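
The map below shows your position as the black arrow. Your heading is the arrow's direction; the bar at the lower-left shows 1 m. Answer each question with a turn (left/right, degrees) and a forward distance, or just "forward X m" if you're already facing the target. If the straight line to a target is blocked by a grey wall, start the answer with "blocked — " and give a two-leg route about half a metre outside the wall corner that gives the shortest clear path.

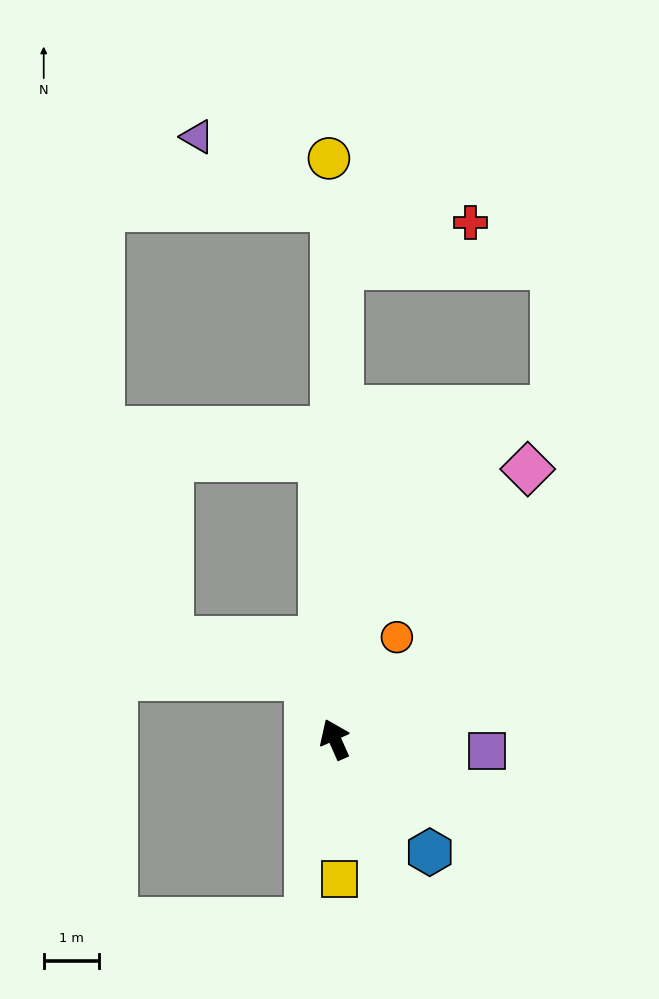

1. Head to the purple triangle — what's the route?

blocked — turn right 24°, forward 9.5 m, then turn left 63°, forward 2.8 m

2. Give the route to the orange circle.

turn right 55°, forward 2.1 m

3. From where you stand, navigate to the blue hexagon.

turn right 164°, forward 2.6 m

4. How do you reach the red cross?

blocked — turn right 25°, forward 8.5 m, then turn right 70°, forward 2.5 m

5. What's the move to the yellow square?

turn left 158°, forward 2.5 m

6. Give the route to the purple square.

turn right 118°, forward 2.7 m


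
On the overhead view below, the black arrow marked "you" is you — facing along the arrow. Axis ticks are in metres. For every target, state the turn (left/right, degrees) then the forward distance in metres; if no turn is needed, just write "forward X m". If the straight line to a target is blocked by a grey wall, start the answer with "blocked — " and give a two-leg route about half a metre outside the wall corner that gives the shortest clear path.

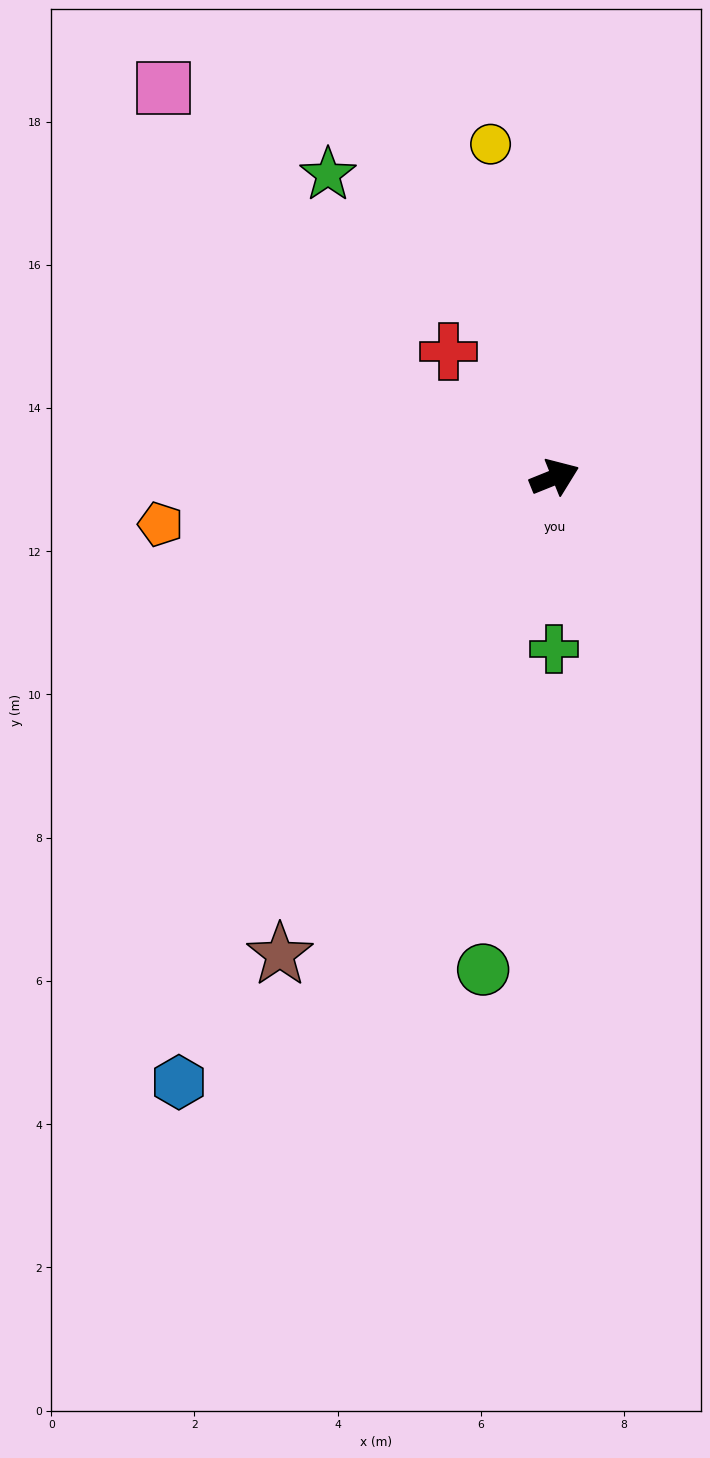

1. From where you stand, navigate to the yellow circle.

turn left 79°, forward 4.7 m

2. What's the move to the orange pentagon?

turn left 165°, forward 5.5 m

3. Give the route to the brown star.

turn right 142°, forward 7.7 m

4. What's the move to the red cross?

turn left 108°, forward 2.3 m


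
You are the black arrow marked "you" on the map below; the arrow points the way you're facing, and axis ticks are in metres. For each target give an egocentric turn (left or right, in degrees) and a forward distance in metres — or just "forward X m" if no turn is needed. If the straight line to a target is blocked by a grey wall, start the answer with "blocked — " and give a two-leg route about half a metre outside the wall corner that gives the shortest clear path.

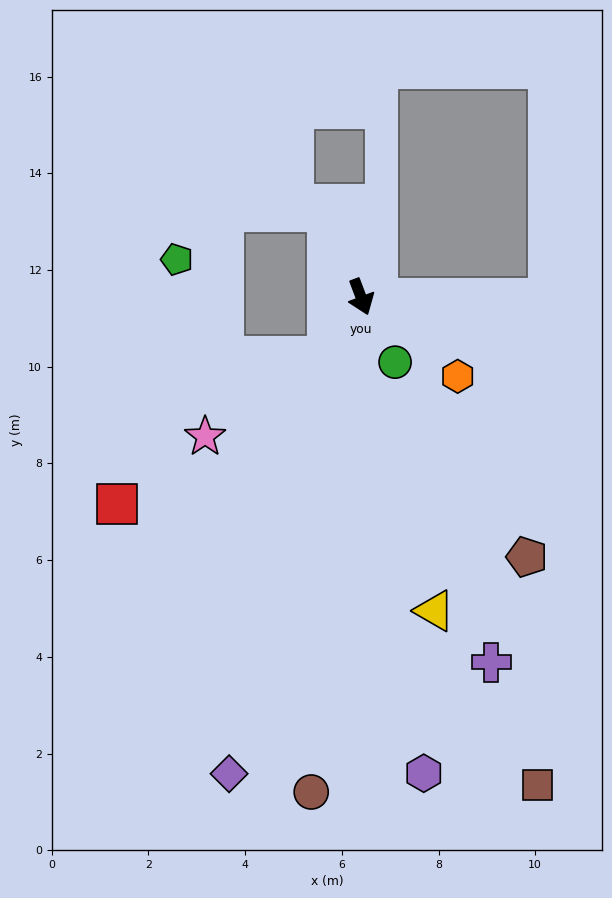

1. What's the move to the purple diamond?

turn right 36°, forward 10.2 m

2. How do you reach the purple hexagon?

turn right 13°, forward 9.9 m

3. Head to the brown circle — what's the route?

turn right 26°, forward 10.3 m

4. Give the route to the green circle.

turn left 7°, forward 1.5 m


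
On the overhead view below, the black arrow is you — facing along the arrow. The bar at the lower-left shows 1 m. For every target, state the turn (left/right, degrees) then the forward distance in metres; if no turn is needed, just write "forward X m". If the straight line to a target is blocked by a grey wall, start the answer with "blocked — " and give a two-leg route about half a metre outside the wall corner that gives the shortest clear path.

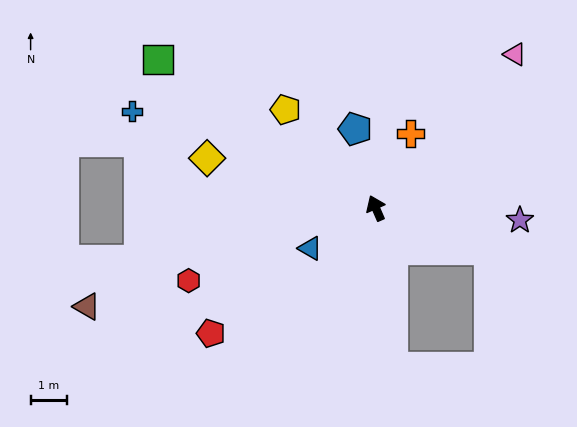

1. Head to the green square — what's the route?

turn left 32°, forward 7.3 m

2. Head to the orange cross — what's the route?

turn right 48°, forward 2.3 m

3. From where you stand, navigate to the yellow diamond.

turn left 50°, forward 4.8 m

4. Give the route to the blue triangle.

turn left 98°, forward 2.1 m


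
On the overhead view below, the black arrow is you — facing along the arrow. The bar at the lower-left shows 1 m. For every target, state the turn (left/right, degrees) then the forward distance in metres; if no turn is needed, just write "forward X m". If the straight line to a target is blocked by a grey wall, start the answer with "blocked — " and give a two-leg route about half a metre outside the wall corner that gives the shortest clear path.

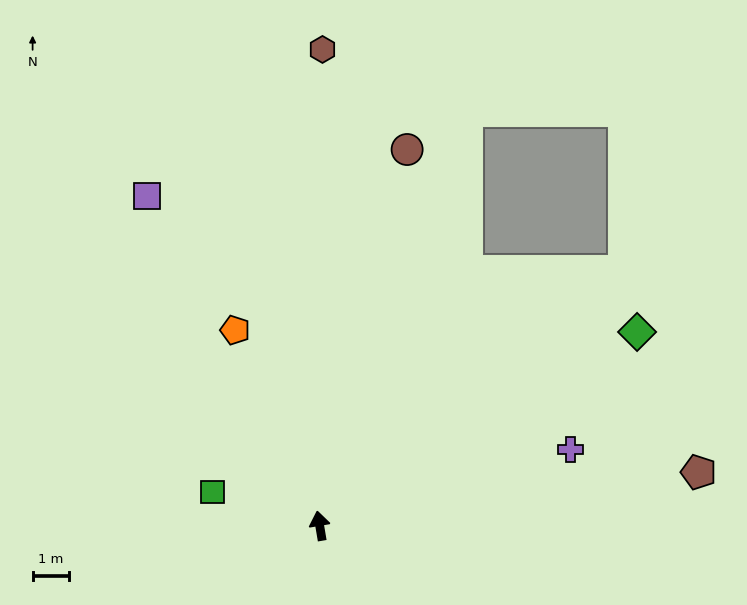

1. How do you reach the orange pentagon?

turn left 14°, forward 5.8 m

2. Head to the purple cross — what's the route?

turn right 83°, forward 7.1 m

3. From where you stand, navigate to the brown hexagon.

turn right 10°, forward 12.9 m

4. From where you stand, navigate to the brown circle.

turn right 23°, forward 10.5 m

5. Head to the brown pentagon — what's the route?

turn right 92°, forward 10.4 m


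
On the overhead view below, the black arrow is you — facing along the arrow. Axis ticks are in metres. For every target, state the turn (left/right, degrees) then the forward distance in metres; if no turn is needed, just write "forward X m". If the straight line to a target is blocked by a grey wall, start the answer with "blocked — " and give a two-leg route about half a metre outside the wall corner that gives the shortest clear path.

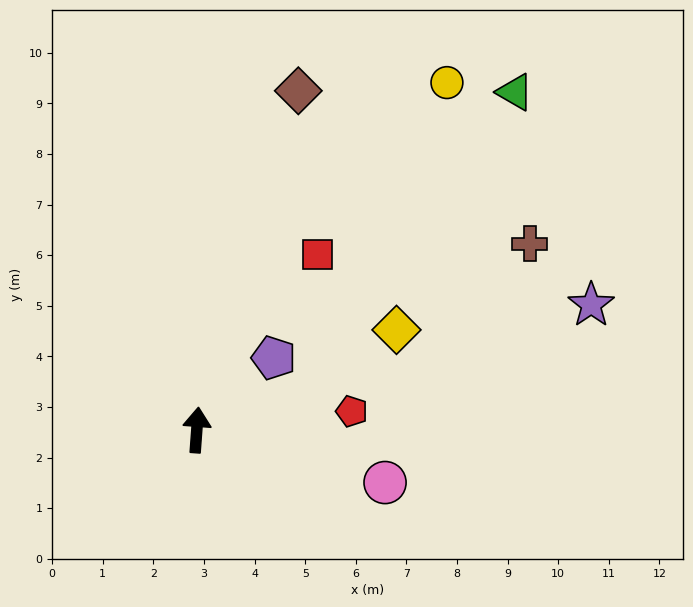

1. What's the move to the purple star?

turn right 68°, forward 8.2 m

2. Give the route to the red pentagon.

turn right 79°, forward 3.1 m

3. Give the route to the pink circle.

turn right 101°, forward 3.9 m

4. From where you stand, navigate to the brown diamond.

turn right 12°, forward 7.0 m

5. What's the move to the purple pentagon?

turn right 43°, forward 2.1 m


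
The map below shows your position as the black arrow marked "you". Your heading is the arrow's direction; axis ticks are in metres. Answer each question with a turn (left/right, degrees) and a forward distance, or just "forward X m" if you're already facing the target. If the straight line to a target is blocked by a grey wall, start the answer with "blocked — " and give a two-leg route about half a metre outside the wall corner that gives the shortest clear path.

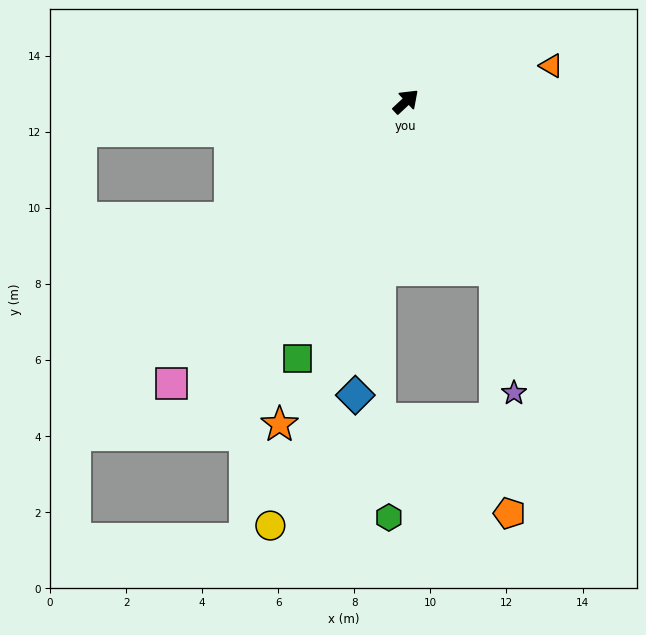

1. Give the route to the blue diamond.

turn right 143°, forward 7.8 m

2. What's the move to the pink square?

turn right 173°, forward 9.6 m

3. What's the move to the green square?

turn right 156°, forward 7.3 m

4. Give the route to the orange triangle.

turn right 29°, forward 3.9 m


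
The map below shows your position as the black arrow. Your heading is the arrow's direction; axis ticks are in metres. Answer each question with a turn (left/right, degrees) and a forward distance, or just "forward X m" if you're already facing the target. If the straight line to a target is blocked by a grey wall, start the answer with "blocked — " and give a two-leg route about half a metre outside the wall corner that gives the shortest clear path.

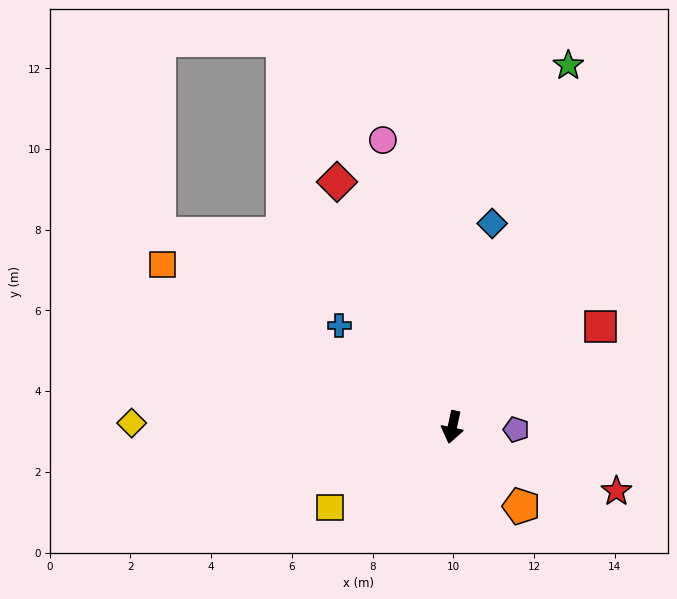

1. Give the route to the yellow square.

turn right 45°, forward 3.6 m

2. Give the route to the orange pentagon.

turn left 53°, forward 2.6 m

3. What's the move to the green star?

turn left 174°, forward 9.4 m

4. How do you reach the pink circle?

turn right 154°, forward 7.3 m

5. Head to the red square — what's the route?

turn left 136°, forward 4.4 m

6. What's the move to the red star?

turn left 81°, forward 4.4 m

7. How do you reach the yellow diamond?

turn right 79°, forward 7.9 m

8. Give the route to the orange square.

turn right 107°, forward 8.2 m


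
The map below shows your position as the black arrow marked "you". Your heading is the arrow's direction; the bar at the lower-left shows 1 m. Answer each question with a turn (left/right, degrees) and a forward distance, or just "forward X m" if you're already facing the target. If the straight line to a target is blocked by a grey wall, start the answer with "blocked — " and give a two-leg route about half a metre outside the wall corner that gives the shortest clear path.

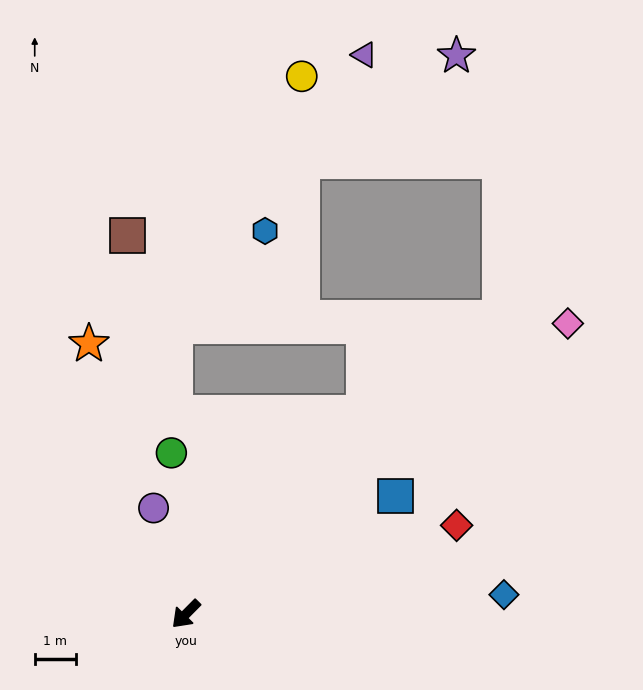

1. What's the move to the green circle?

turn right 130°, forward 3.9 m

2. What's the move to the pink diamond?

turn left 172°, forward 11.6 m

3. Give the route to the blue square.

turn left 164°, forward 5.8 m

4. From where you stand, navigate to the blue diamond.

turn left 138°, forward 7.7 m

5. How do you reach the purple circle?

turn right 118°, forward 2.7 m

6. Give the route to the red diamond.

turn left 153°, forward 6.9 m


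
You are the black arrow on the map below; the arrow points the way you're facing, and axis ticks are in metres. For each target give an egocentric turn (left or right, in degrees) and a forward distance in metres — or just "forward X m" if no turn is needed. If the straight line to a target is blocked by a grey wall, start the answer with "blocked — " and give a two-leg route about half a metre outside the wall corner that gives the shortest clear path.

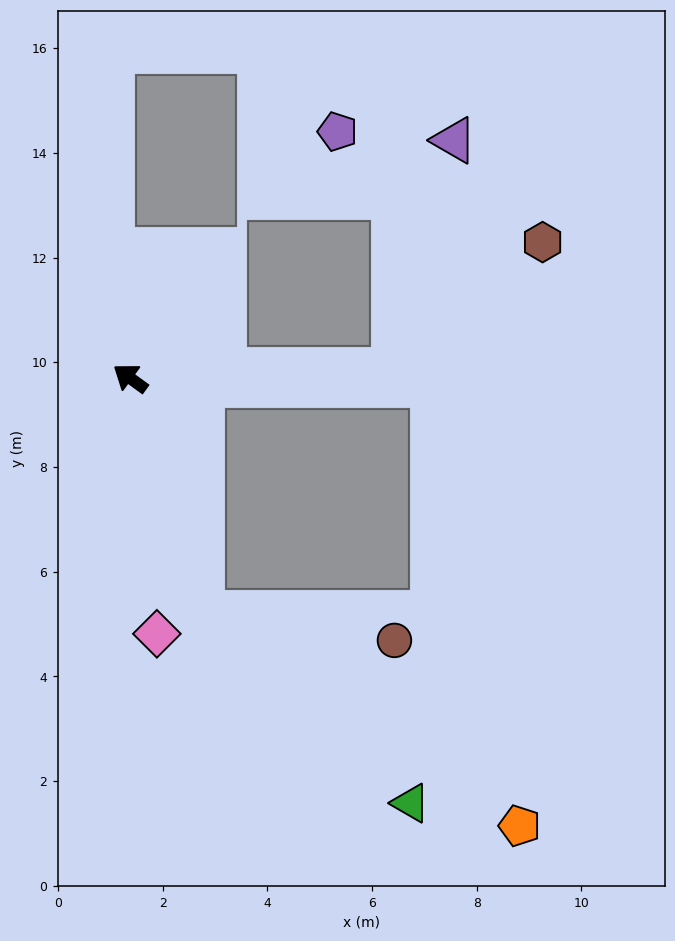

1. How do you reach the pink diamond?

turn left 132°, forward 4.9 m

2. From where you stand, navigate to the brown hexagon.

blocked — turn right 142°, forward 5.0 m, then turn left 39°, forward 3.7 m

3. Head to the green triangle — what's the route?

blocked — turn left 143°, forward 4.7 m, then turn left 30°, forward 5.4 m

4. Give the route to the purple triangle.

blocked — turn right 142°, forward 5.0 m, then turn left 73°, forward 4.5 m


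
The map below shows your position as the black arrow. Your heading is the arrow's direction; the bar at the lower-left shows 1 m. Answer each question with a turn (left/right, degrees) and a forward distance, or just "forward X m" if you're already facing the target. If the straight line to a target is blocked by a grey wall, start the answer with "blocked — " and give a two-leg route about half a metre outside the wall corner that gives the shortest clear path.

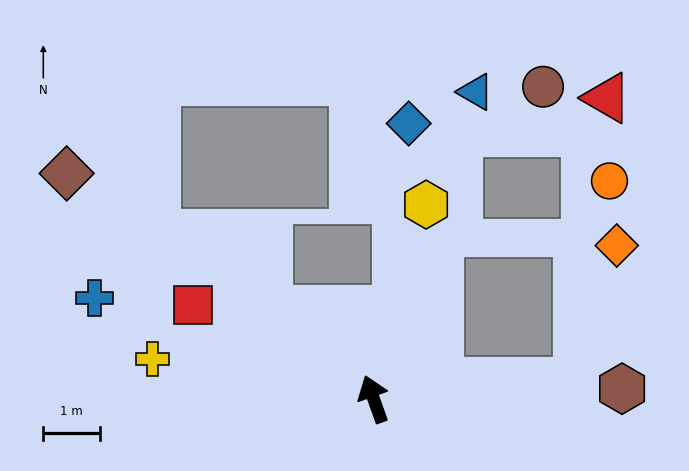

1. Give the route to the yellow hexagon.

turn right 35°, forward 3.6 m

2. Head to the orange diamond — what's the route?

blocked — turn right 105°, forward 3.6 m, then turn left 69°, forward 2.5 m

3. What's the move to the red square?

turn left 43°, forward 3.6 m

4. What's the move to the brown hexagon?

turn right 107°, forward 4.4 m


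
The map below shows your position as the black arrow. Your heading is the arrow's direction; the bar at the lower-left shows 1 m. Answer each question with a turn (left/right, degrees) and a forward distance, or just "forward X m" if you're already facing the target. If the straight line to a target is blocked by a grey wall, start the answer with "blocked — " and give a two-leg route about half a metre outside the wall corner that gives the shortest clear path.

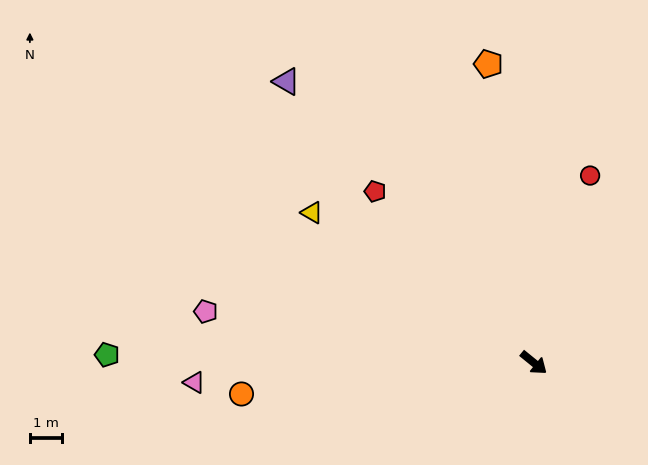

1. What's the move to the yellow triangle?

turn right 175°, forward 8.4 m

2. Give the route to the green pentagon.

turn right 142°, forward 13.4 m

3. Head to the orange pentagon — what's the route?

turn left 138°, forward 9.5 m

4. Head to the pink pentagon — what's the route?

turn right 150°, forward 10.4 m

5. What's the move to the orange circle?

turn right 135°, forward 9.2 m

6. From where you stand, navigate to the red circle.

turn left 112°, forward 6.1 m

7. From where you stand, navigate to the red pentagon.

turn left 172°, forward 7.3 m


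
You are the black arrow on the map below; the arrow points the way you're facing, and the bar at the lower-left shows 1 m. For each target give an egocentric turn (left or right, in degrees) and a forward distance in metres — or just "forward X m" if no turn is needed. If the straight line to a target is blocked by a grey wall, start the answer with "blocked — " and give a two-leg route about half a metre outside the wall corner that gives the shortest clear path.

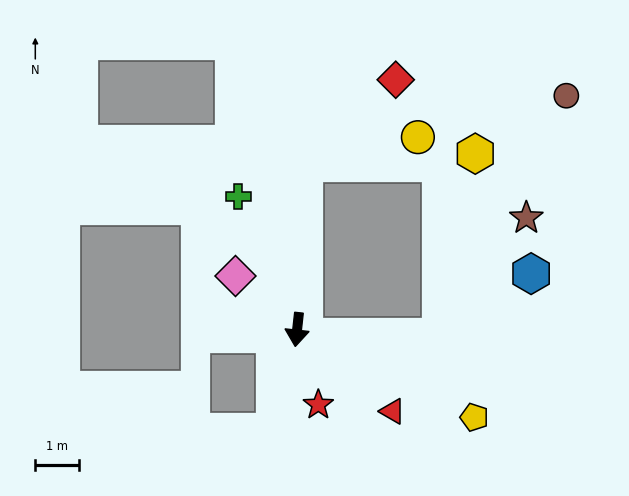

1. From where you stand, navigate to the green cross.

turn right 150°, forward 3.4 m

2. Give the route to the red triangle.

turn left 56°, forward 2.9 m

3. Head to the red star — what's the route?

turn left 22°, forward 1.8 m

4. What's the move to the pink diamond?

turn right 125°, forward 1.9 m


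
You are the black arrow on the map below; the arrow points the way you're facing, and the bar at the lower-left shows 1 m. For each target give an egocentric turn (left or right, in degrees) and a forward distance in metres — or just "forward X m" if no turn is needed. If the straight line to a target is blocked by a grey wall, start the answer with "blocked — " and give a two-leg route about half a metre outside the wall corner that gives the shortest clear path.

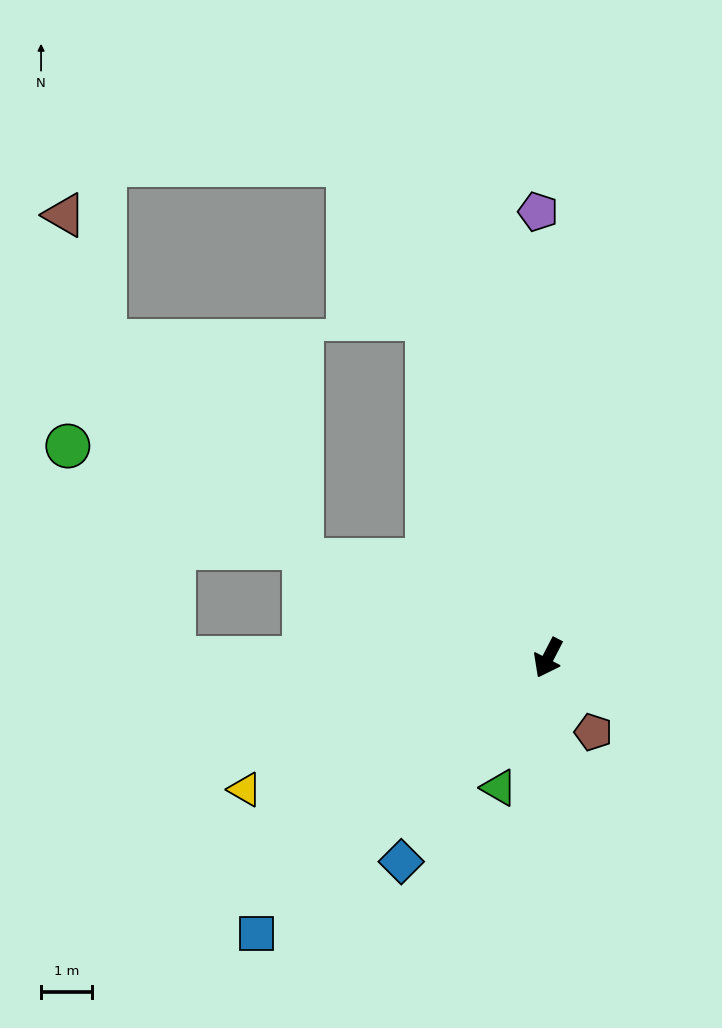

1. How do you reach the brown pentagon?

turn left 59°, forward 1.7 m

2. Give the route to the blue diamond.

turn right 8°, forward 4.9 m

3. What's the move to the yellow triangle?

turn right 39°, forward 6.5 m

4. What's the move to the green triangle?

turn left 7°, forward 2.7 m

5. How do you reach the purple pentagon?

turn right 151°, forward 8.8 m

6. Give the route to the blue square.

turn right 19°, forward 7.9 m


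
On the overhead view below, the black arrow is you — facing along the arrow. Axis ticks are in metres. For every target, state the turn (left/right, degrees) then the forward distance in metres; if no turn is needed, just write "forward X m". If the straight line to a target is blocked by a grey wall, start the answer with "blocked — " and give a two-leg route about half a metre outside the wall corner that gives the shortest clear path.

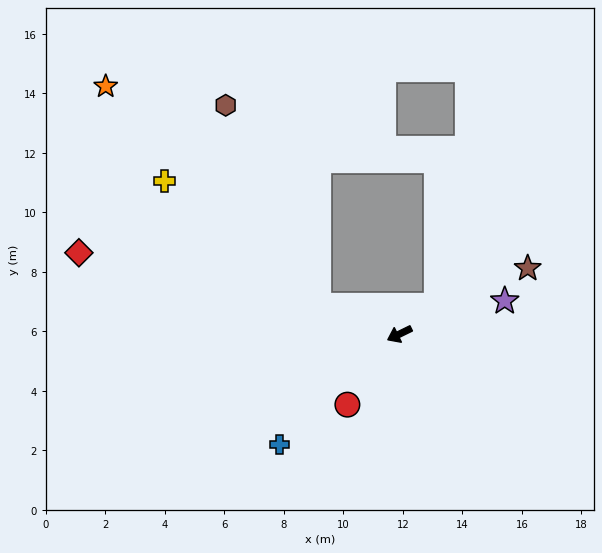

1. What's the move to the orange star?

blocked — turn right 45°, forward 2.9 m, then turn right 27°, forward 10.3 m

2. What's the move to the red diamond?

turn right 40°, forward 11.1 m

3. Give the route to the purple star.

turn left 171°, forward 3.7 m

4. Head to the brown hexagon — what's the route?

blocked — turn right 45°, forward 2.9 m, then turn right 46°, forward 7.4 m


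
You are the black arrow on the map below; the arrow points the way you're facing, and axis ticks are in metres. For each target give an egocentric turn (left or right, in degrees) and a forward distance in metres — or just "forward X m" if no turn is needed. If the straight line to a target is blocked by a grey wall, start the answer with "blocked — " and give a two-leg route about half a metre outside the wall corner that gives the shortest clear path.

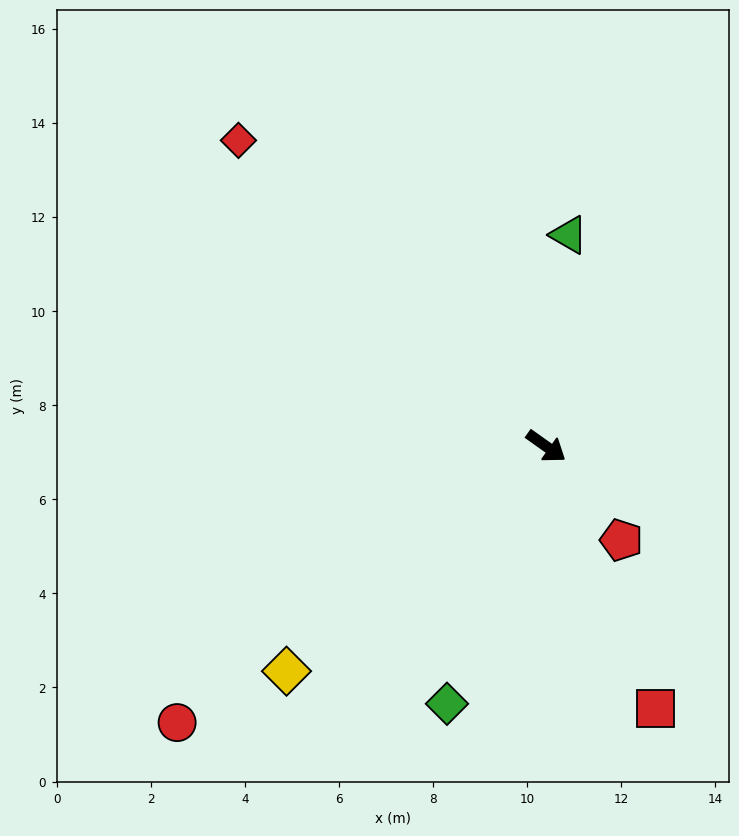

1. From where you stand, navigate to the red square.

turn right 32°, forward 6.0 m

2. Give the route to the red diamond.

turn left 171°, forward 9.2 m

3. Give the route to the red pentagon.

turn right 16°, forward 2.6 m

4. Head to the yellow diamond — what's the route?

turn right 104°, forward 7.3 m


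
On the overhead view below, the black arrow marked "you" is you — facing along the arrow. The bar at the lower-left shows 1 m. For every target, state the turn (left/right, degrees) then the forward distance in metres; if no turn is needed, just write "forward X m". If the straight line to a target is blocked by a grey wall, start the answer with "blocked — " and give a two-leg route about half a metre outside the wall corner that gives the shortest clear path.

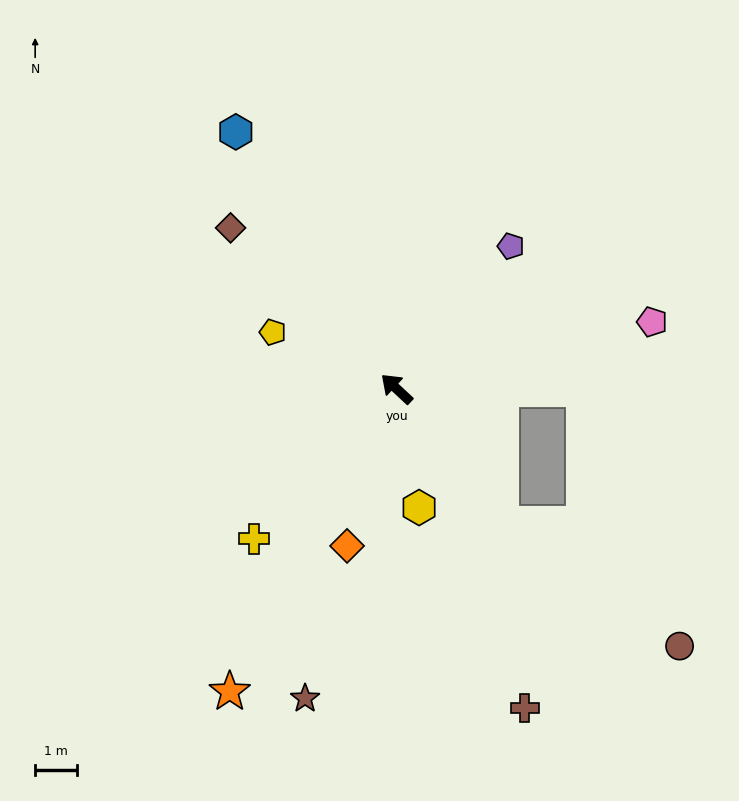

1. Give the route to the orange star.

turn left 104°, forward 8.2 m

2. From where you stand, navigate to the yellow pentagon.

turn left 18°, forward 3.2 m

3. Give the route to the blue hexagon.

turn right 15°, forward 7.2 m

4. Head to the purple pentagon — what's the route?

turn right 86°, forward 4.3 m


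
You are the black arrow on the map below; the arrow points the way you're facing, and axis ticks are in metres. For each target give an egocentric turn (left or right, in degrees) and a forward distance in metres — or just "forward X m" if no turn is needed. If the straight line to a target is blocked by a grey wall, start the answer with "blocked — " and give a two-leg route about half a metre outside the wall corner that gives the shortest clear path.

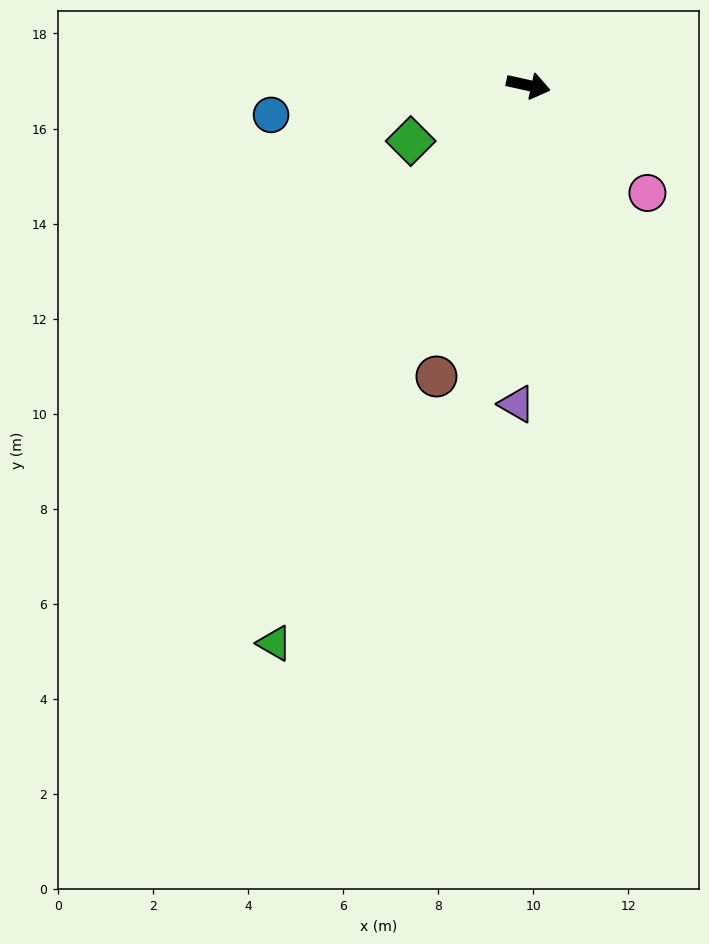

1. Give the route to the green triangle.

turn right 102°, forward 12.9 m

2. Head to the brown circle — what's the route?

turn right 95°, forward 6.4 m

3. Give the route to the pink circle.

turn right 30°, forward 3.4 m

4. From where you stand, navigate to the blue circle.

turn right 161°, forward 5.5 m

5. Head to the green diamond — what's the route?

turn right 142°, forward 2.7 m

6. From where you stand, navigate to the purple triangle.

turn right 80°, forward 6.7 m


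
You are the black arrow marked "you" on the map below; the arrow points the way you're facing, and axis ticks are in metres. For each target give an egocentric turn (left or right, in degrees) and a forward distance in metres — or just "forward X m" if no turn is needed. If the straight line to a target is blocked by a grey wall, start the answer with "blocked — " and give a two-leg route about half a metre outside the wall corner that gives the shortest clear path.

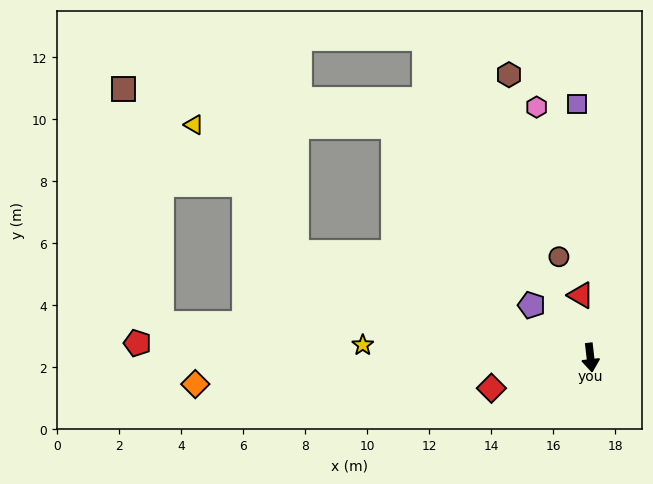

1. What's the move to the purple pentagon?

turn right 138°, forward 2.5 m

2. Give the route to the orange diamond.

turn right 93°, forward 12.8 m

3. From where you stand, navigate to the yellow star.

turn right 100°, forward 7.4 m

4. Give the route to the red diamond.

turn right 79°, forward 3.3 m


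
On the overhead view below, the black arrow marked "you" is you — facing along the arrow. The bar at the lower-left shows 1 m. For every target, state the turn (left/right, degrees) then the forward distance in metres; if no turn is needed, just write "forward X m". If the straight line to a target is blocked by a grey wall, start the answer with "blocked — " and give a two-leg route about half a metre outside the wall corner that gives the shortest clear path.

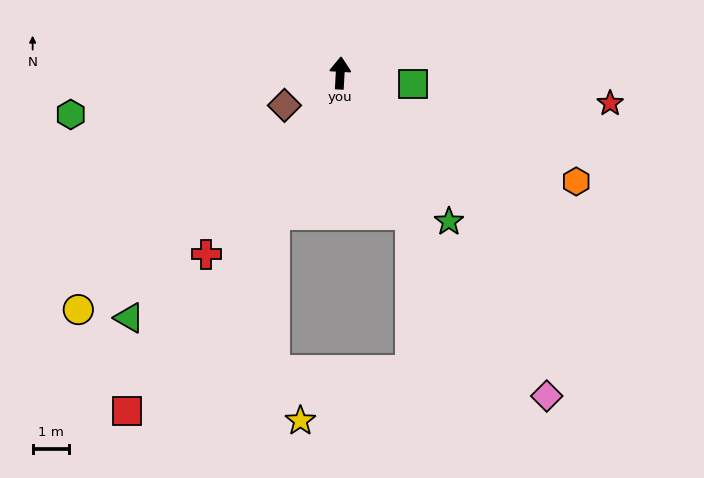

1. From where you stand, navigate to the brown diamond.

turn left 123°, forward 1.8 m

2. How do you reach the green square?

turn right 96°, forward 2.0 m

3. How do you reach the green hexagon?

turn left 102°, forward 7.4 m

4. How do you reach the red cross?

turn left 147°, forward 6.2 m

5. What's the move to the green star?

turn right 141°, forward 5.0 m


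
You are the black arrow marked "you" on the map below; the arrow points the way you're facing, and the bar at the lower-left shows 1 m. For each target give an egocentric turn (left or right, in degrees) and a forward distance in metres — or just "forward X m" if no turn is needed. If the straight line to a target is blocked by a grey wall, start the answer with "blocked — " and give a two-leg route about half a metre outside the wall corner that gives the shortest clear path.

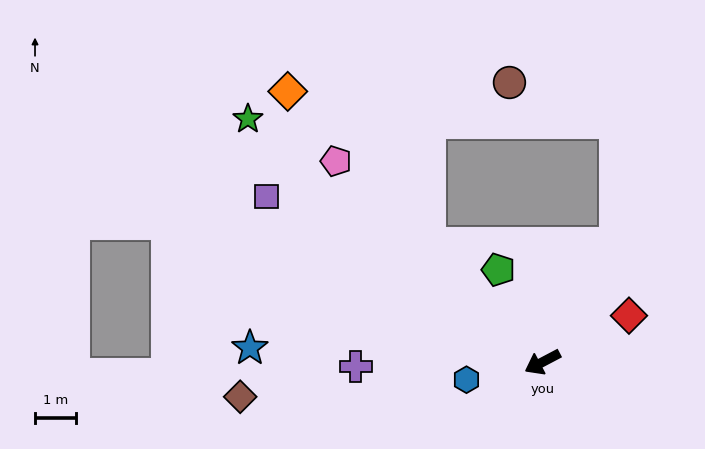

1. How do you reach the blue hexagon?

turn right 15°, forward 1.9 m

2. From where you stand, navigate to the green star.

turn right 67°, forward 9.3 m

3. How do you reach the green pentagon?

turn right 92°, forward 2.5 m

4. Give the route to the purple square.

turn right 59°, forward 7.8 m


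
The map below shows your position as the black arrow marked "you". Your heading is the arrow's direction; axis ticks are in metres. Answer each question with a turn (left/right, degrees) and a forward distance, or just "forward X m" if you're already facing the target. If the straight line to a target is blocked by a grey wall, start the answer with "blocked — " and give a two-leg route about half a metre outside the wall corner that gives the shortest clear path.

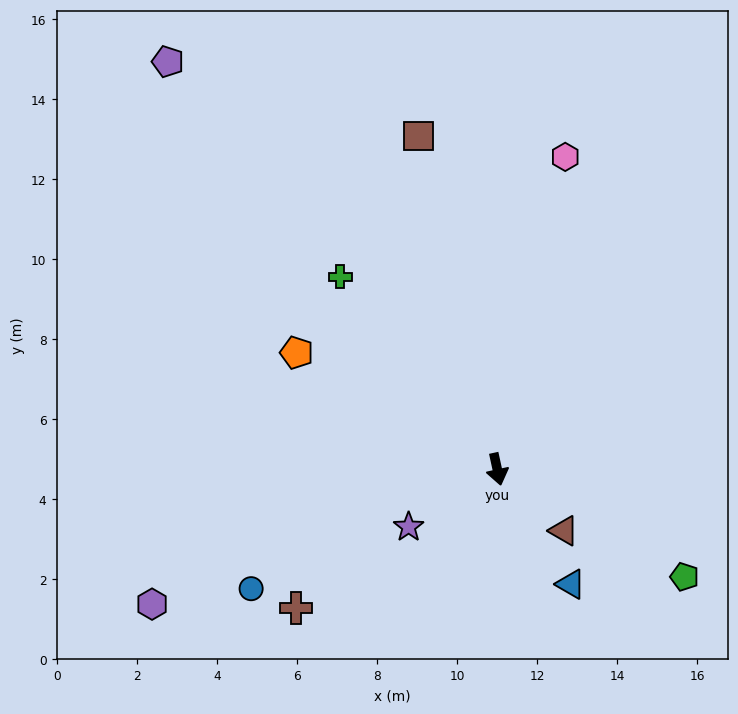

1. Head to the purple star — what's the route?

turn right 69°, forward 2.6 m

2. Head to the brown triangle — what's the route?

turn left 35°, forward 2.3 m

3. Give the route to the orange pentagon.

turn right 132°, forward 5.8 m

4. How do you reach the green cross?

turn right 153°, forward 6.2 m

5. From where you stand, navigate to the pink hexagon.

turn left 155°, forward 8.0 m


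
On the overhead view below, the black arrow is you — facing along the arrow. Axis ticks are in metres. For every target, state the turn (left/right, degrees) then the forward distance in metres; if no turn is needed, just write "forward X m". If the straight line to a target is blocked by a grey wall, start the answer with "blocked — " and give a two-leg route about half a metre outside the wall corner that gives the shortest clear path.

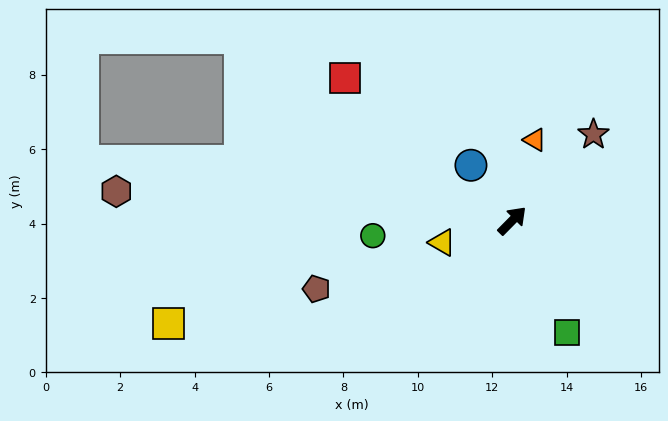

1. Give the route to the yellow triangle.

turn left 152°, forward 2.0 m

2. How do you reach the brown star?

forward 3.2 m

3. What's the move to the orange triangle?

turn left 29°, forward 2.3 m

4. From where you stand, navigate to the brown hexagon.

turn left 130°, forward 10.7 m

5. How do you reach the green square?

turn right 109°, forward 3.3 m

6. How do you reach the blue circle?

turn left 81°, forward 1.9 m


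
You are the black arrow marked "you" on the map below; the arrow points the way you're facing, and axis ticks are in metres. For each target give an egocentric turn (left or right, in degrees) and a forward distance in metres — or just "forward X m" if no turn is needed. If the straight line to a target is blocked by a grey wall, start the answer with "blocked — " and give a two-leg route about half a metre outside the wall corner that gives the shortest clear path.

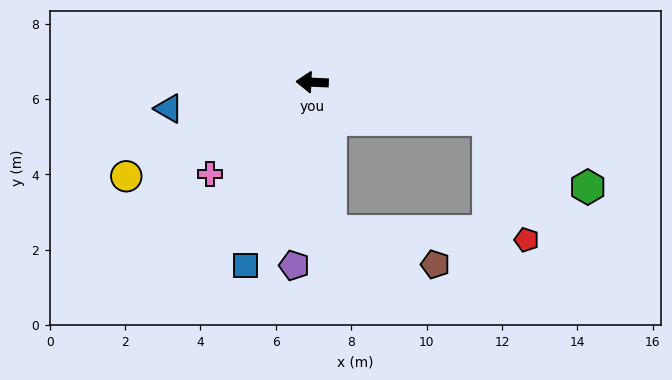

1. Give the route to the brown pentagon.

blocked — turn left 100°, forward 4.0 m, then turn left 65°, forward 2.9 m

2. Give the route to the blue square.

turn left 73°, forward 5.2 m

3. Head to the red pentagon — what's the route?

blocked — turn left 170°, forward 4.8 m, then turn right 60°, forward 3.3 m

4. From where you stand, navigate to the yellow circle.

turn left 29°, forward 5.5 m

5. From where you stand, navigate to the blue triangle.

turn left 13°, forward 3.9 m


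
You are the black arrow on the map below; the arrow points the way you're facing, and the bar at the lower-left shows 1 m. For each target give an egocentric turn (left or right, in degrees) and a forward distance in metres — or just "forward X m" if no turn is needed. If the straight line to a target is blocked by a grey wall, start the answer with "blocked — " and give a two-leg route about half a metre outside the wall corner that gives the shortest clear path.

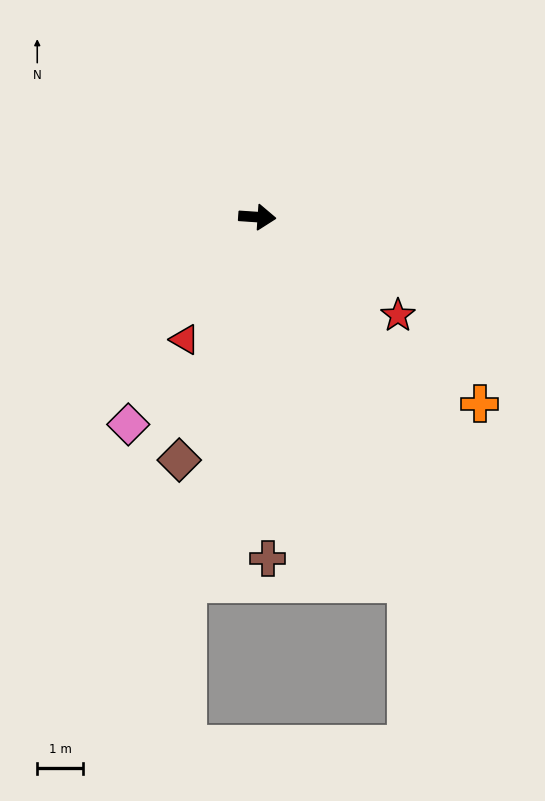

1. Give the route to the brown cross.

turn right 84°, forward 7.4 m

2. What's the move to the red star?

turn right 31°, forward 3.7 m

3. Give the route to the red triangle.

turn right 117°, forward 3.1 m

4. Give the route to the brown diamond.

turn right 104°, forward 5.5 m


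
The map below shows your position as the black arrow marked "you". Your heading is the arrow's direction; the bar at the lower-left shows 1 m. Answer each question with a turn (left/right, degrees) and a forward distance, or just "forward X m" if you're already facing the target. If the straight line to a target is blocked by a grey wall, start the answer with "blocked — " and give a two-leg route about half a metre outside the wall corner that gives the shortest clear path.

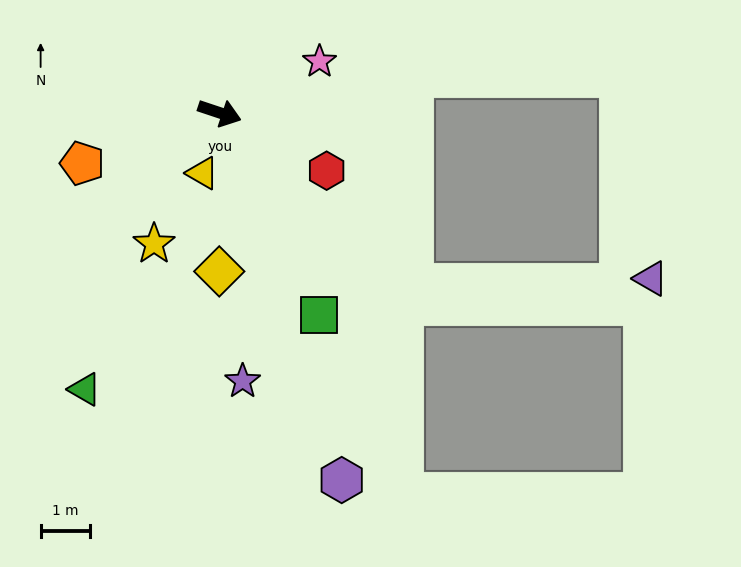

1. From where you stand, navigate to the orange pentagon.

turn right 141°, forward 3.0 m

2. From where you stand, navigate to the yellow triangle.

turn right 87°, forward 1.3 m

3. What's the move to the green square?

turn right 45°, forward 4.6 m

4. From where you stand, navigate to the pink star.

turn left 46°, forward 2.3 m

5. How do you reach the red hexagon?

turn right 10°, forward 2.5 m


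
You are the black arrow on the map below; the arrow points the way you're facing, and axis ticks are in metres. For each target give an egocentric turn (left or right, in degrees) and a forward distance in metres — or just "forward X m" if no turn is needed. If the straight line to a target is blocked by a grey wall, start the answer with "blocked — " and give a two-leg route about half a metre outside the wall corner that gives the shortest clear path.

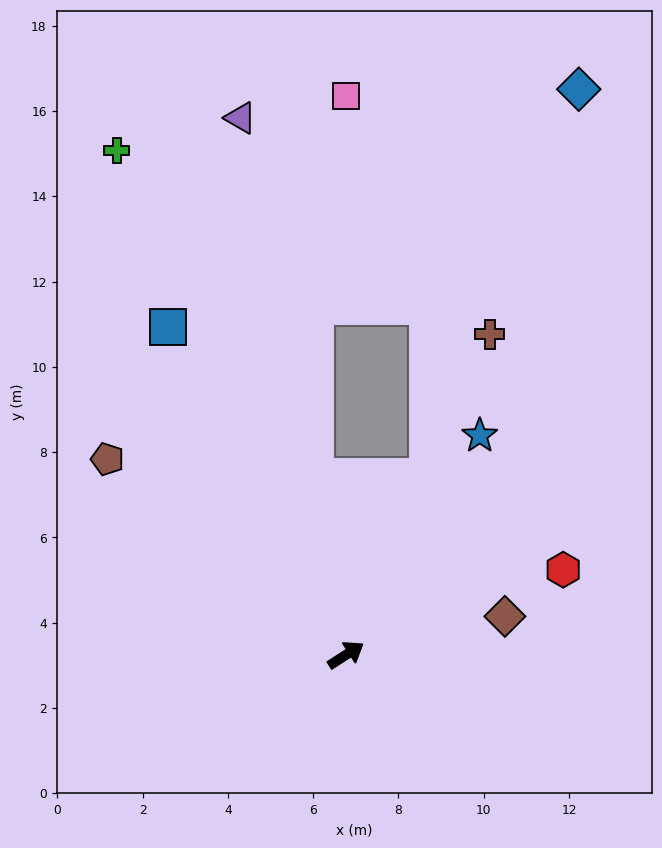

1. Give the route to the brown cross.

turn left 33°, forward 8.2 m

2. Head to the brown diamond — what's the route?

turn right 19°, forward 3.8 m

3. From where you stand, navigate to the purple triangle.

turn left 68°, forward 12.8 m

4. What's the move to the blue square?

turn left 86°, forward 8.8 m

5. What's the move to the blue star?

turn left 26°, forward 6.0 m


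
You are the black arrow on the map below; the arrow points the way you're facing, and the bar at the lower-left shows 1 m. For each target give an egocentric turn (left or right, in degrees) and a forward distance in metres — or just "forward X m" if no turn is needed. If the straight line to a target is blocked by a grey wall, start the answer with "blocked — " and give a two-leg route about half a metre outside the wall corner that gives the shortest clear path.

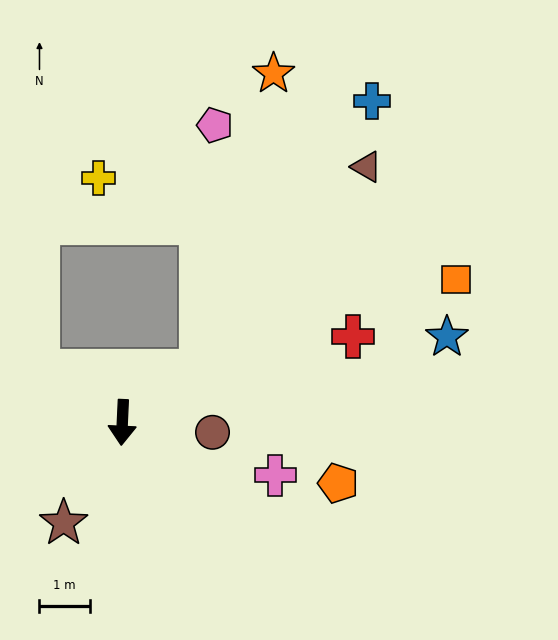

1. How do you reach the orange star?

blocked — turn left 126°, forward 1.9 m, then turn left 43°, forward 6.1 m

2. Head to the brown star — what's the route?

turn right 28°, forward 2.3 m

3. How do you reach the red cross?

turn left 113°, forward 4.9 m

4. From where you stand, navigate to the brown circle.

turn left 86°, forward 1.8 m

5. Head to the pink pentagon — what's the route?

blocked — turn left 126°, forward 1.9 m, then turn left 53°, forward 4.9 m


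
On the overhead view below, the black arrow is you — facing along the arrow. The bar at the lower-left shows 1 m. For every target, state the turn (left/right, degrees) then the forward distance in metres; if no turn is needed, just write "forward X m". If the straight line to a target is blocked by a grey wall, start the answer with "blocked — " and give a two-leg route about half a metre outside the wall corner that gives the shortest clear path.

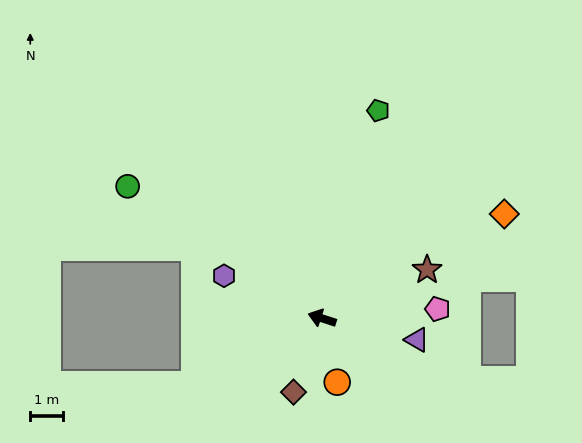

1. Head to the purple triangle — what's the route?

turn right 175°, forward 2.9 m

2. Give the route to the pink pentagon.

turn right 157°, forward 3.5 m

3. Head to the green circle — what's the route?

turn right 16°, forward 7.1 m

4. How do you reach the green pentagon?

turn right 87°, forward 6.5 m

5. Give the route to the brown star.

turn right 137°, forward 3.5 m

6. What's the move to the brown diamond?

turn left 87°, forward 2.4 m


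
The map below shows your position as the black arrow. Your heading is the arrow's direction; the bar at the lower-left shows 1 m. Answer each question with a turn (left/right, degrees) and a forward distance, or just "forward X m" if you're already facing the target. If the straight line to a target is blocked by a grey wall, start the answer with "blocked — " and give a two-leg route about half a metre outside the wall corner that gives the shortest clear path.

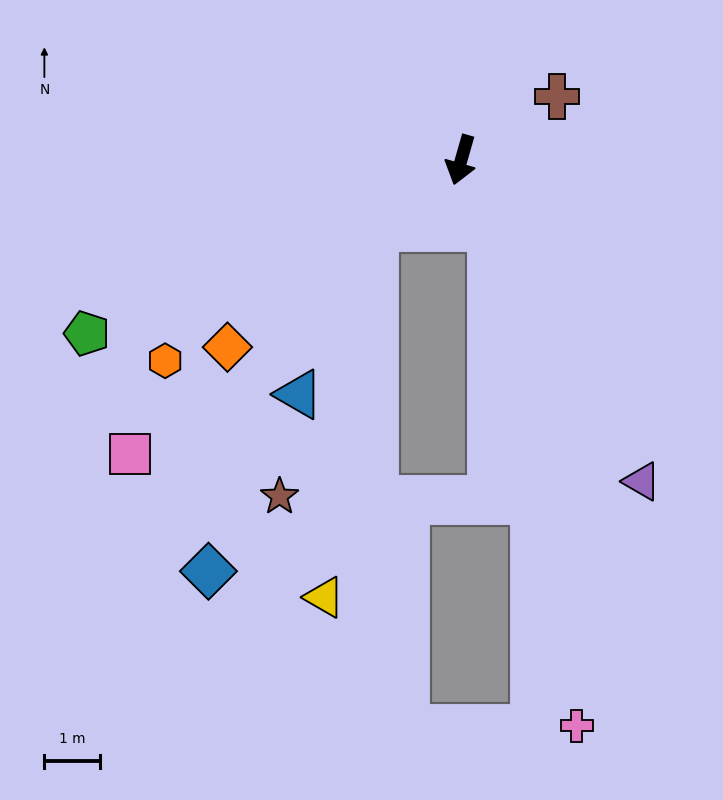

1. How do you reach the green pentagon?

turn right 49°, forward 7.4 m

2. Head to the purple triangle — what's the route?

turn left 45°, forward 6.6 m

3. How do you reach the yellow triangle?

blocked — turn right 36°, forward 2.0 m, then turn left 44°, forward 6.7 m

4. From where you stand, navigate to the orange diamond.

turn right 35°, forward 5.4 m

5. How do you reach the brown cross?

turn left 139°, forward 2.1 m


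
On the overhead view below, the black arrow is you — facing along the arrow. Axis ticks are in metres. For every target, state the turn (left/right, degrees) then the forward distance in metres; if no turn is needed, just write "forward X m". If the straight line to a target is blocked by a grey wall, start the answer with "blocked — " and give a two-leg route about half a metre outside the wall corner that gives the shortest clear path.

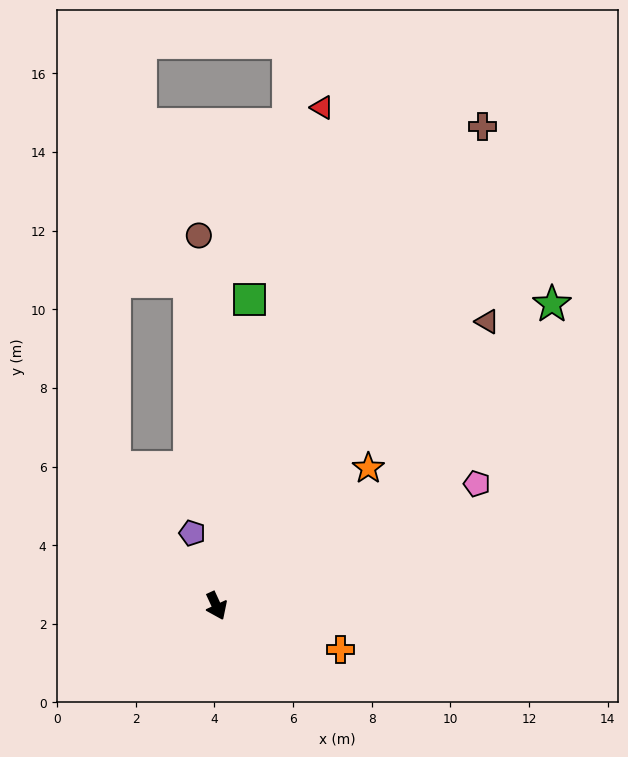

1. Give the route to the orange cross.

turn left 46°, forward 3.3 m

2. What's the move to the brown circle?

turn left 158°, forward 9.4 m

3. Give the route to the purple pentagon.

turn left 174°, forward 2.0 m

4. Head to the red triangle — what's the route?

turn left 143°, forward 13.0 m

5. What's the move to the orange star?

turn left 107°, forward 5.2 m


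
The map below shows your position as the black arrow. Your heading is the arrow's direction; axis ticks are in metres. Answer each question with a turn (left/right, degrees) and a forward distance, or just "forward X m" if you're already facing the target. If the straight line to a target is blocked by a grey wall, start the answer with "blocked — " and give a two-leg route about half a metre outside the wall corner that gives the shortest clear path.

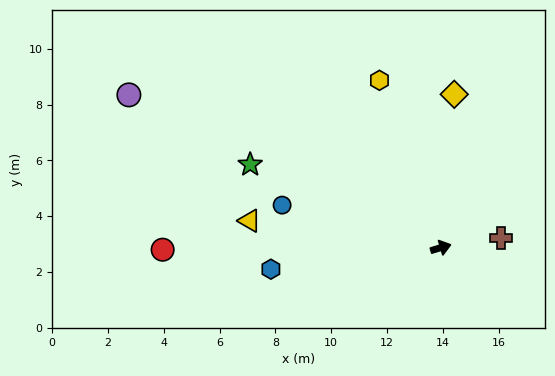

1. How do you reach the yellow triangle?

turn left 155°, forward 6.9 m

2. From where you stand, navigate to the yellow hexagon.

turn left 94°, forward 6.4 m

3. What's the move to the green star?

turn left 140°, forward 7.4 m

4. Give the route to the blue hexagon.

turn left 171°, forward 6.1 m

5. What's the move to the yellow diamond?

turn left 68°, forward 5.5 m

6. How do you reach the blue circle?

turn left 148°, forward 5.9 m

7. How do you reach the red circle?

turn left 164°, forward 10.0 m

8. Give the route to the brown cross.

turn right 7°, forward 2.2 m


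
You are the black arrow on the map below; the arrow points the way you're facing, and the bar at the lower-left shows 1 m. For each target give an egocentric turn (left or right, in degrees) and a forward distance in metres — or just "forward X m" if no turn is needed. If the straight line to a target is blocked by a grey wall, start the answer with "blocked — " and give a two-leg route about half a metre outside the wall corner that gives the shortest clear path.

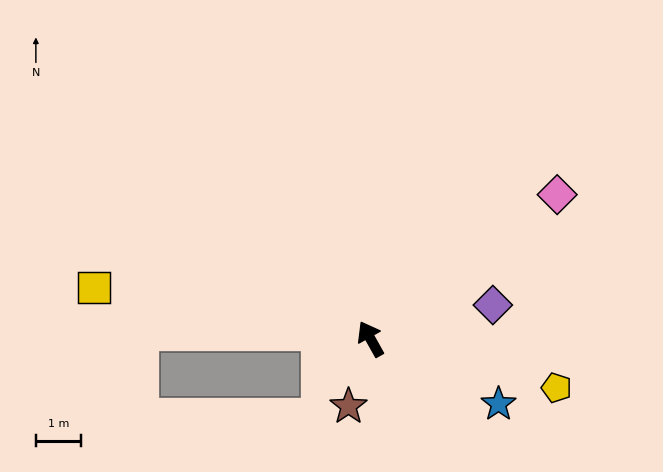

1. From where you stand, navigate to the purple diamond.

turn right 104°, forward 2.8 m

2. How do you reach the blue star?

turn right 146°, forward 3.2 m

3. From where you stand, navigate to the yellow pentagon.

turn right 134°, forward 4.3 m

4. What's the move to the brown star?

turn left 133°, forward 1.6 m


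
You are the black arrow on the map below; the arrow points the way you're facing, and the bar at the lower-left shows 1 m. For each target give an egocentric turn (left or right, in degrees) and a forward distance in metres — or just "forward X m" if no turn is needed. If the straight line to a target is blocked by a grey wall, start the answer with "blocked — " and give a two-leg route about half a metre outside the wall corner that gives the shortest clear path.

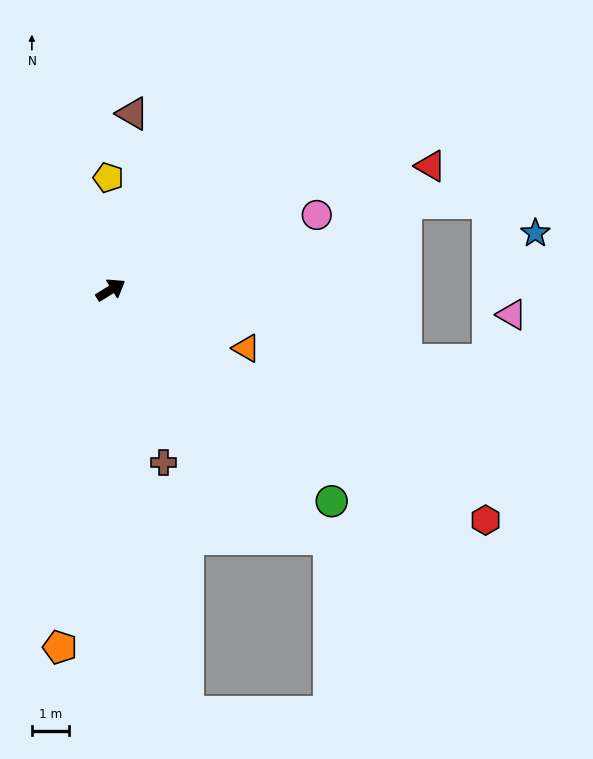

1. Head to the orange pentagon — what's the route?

turn right 130°, forward 9.7 m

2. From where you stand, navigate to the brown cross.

turn right 105°, forward 4.9 m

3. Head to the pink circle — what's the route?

turn right 12°, forward 5.9 m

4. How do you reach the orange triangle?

turn right 55°, forward 4.0 m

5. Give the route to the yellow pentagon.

turn left 59°, forward 3.0 m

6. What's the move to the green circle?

turn right 75°, forward 8.2 m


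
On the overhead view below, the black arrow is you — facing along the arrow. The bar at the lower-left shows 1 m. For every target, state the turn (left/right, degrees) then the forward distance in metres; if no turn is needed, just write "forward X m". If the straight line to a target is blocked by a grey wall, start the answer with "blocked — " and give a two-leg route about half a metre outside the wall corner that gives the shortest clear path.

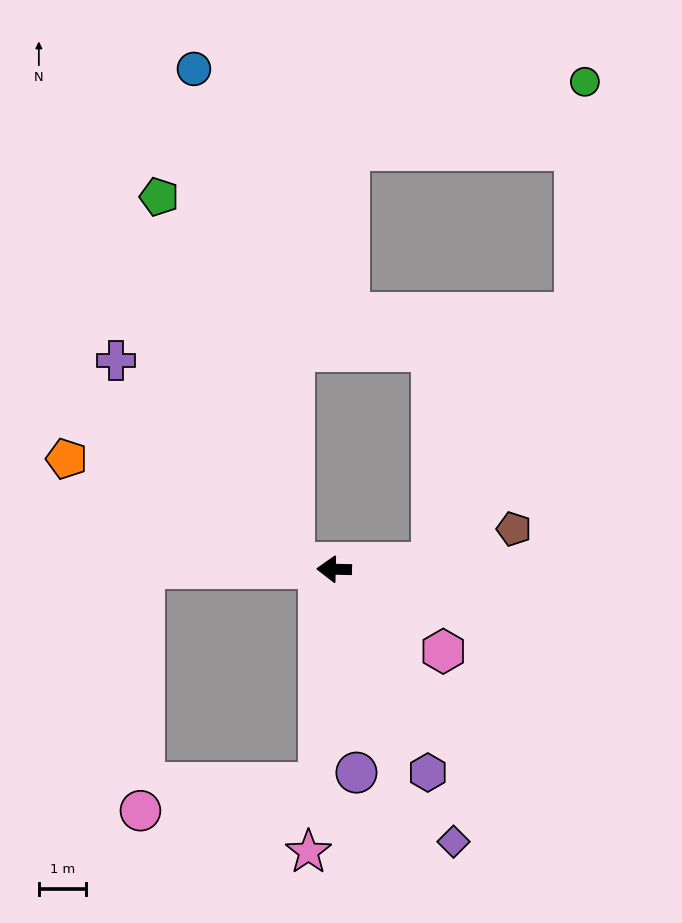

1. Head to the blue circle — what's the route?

blocked — turn right 9°, forward 0.9 m, then turn right 68°, forward 10.6 m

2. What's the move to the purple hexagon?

turn left 116°, forward 4.7 m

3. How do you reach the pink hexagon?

turn left 144°, forward 2.9 m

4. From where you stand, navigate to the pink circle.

blocked — turn left 87°, forward 4.5 m, then turn right 77°, forward 3.8 m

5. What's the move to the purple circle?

turn left 98°, forward 4.3 m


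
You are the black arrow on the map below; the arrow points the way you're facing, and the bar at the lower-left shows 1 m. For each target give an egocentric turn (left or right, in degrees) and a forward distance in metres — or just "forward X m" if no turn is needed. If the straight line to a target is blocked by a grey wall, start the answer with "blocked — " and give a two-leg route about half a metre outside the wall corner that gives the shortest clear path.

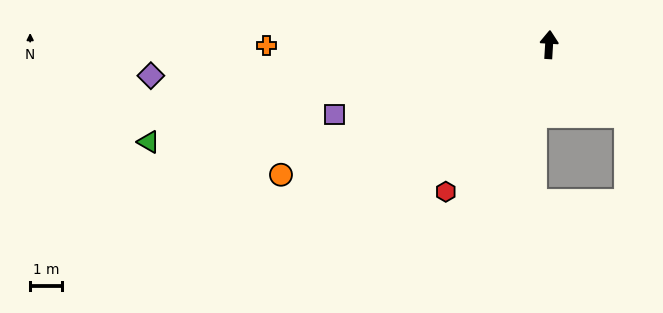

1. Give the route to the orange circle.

turn left 119°, forward 9.3 m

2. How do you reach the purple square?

turn left 111°, forward 7.0 m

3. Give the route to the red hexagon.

turn left 148°, forward 5.6 m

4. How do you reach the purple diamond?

turn left 98°, forward 12.5 m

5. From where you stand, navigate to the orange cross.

turn left 94°, forward 8.8 m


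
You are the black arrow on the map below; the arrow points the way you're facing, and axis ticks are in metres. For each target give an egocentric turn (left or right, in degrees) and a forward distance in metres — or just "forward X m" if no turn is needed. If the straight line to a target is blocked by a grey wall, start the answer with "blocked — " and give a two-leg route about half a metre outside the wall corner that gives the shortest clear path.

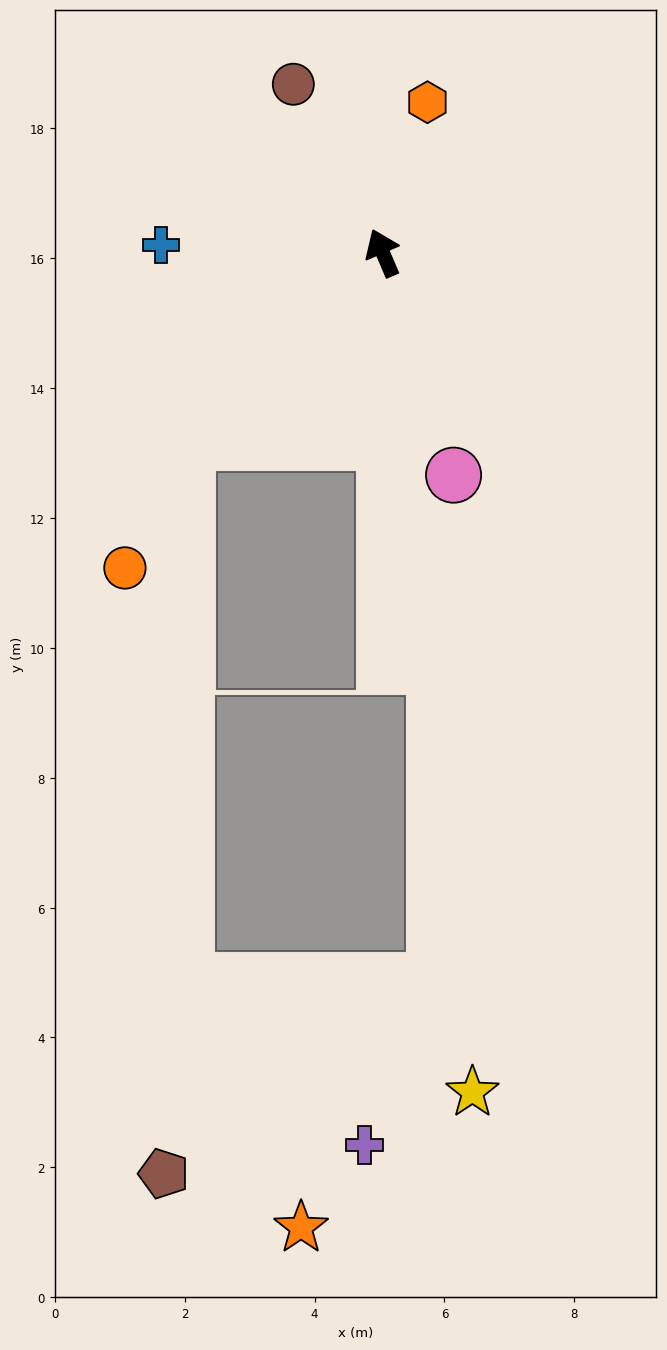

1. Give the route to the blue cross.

turn left 65°, forward 3.4 m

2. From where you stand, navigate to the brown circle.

turn left 5°, forward 2.9 m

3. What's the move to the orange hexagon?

turn right 40°, forward 2.4 m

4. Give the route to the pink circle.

turn left 174°, forward 3.6 m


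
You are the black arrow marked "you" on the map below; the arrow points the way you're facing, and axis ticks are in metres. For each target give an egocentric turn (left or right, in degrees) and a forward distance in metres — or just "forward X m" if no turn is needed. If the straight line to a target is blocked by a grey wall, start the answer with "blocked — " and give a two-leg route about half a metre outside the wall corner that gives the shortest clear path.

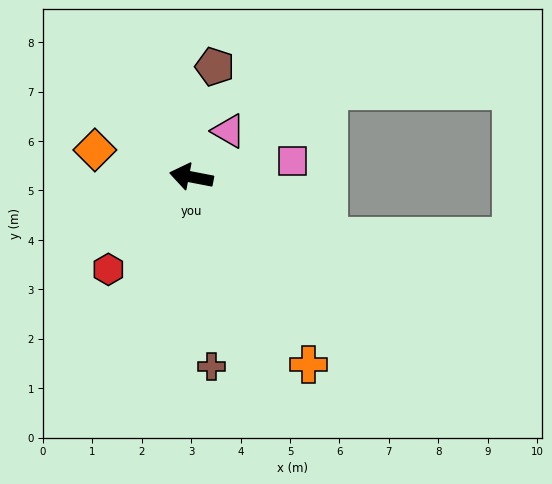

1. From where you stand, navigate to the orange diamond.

turn right 5°, forward 2.0 m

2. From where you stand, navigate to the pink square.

turn right 160°, forward 2.1 m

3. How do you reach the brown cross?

turn left 107°, forward 3.9 m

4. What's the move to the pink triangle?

turn right 118°, forward 1.2 m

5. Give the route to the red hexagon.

turn left 59°, forward 2.5 m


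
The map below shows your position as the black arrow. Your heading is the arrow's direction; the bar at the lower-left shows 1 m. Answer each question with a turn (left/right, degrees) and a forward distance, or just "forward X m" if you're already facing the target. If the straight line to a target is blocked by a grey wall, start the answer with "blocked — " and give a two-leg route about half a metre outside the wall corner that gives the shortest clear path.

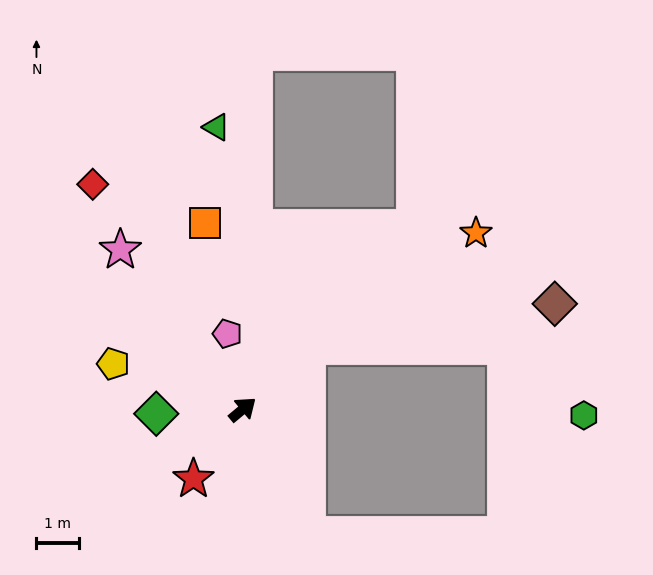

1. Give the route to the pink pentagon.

turn left 62°, forward 1.8 m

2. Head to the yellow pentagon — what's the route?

turn left 121°, forward 3.3 m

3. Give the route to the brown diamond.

blocked — turn left 4°, forward 2.1 m, then turn right 34°, forward 6.0 m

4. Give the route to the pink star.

turn left 88°, forward 4.8 m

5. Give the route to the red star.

turn right 165°, forward 2.0 m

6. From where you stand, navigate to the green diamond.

turn left 143°, forward 2.1 m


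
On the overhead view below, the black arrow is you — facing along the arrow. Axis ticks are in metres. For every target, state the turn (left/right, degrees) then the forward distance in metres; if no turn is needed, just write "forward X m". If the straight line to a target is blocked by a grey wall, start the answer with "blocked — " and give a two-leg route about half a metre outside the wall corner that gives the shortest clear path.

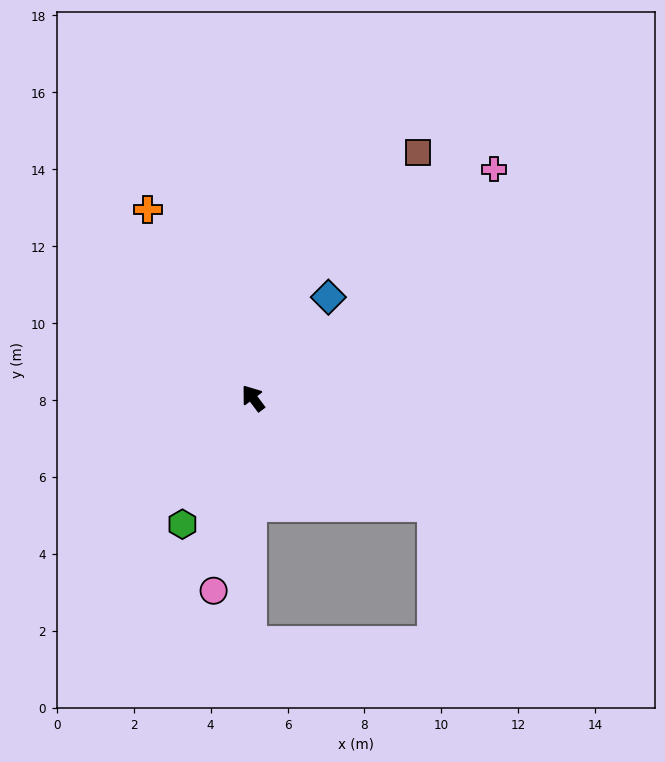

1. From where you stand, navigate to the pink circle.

turn left 132°, forward 5.1 m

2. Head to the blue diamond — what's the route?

turn right 74°, forward 3.3 m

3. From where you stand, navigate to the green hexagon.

turn left 114°, forward 3.8 m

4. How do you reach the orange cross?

turn right 8°, forward 5.6 m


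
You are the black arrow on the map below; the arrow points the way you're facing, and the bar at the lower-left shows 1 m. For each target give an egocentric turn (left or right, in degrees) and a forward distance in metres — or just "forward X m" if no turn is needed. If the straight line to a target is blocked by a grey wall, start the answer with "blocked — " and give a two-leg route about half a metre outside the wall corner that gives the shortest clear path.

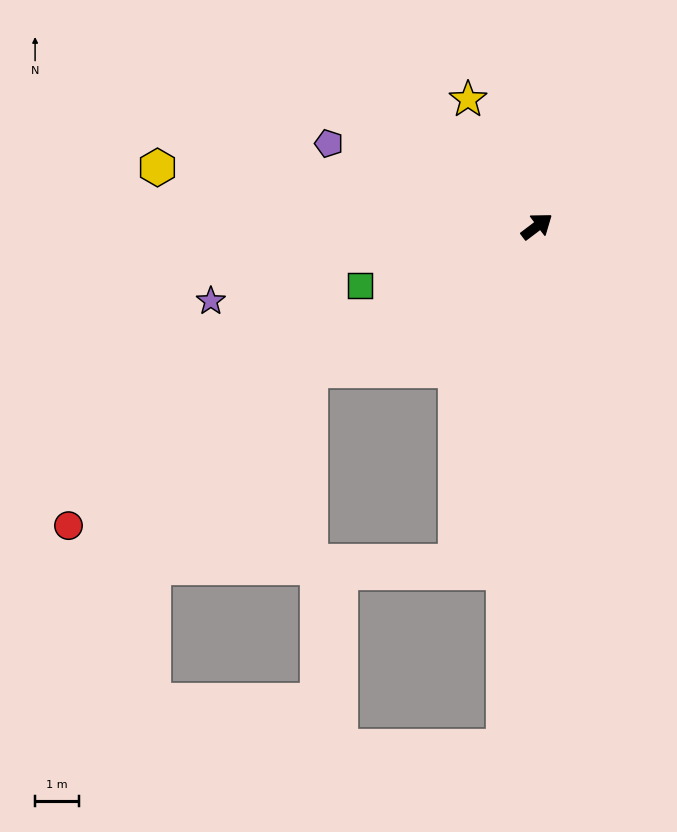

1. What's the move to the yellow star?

turn left 81°, forward 3.3 m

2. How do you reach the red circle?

turn left 175°, forward 12.8 m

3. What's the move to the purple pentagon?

turn left 121°, forward 5.1 m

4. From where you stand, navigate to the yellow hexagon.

turn left 134°, forward 8.8 m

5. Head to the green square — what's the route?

turn left 161°, forward 4.3 m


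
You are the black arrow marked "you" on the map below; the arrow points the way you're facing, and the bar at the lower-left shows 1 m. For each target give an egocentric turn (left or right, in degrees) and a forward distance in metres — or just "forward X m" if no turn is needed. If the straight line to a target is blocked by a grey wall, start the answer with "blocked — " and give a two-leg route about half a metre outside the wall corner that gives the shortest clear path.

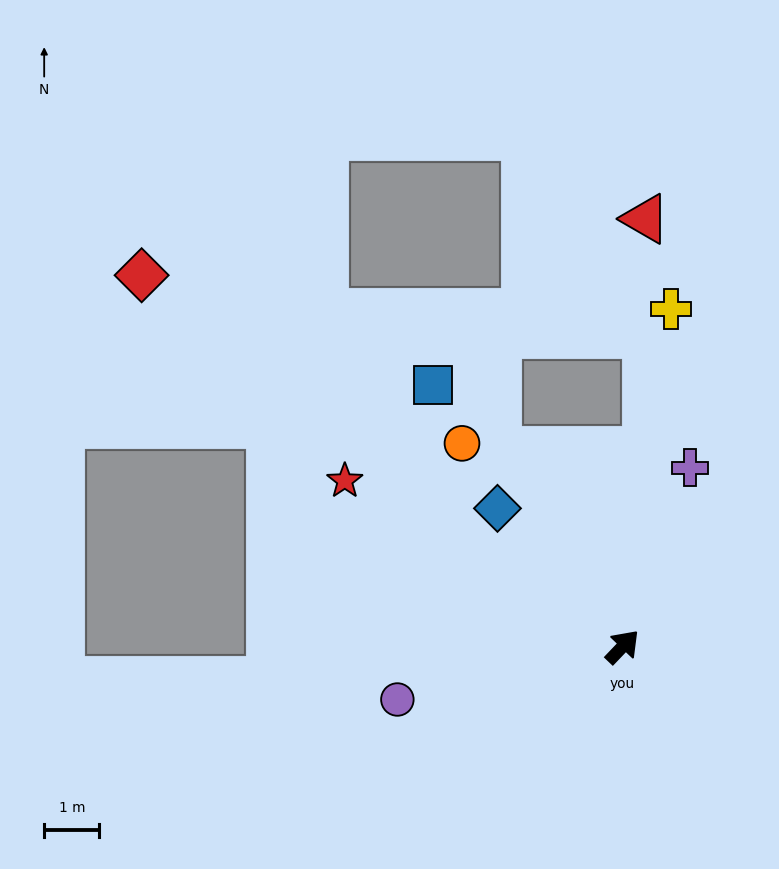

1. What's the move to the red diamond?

turn left 96°, forward 11.0 m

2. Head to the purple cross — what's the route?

turn left 23°, forward 3.5 m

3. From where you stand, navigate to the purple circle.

turn left 147°, forward 4.2 m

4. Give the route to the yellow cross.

turn left 36°, forward 6.2 m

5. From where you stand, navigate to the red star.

turn left 103°, forward 5.9 m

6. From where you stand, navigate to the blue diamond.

turn left 86°, forward 3.4 m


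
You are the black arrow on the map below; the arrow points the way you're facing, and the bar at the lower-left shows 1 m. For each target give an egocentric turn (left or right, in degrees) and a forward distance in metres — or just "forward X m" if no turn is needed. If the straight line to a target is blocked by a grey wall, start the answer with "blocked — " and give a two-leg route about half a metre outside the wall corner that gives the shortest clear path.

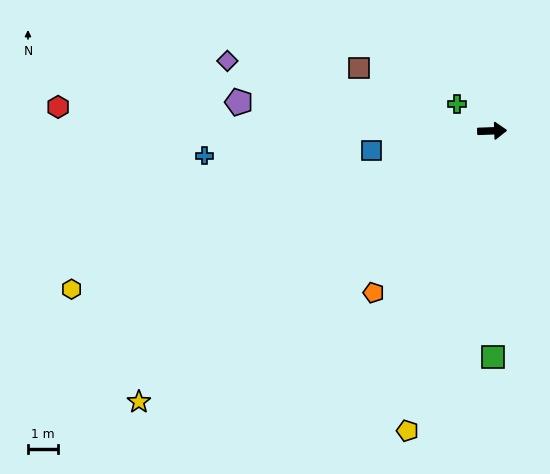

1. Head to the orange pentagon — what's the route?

turn right 128°, forward 6.6 m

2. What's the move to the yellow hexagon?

turn right 161°, forward 14.8 m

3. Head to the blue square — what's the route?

turn right 173°, forward 4.0 m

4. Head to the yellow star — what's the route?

turn right 144°, forward 14.7 m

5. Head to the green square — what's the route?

turn right 92°, forward 7.5 m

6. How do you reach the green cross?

turn left 140°, forward 1.5 m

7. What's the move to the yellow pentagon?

turn right 108°, forward 10.3 m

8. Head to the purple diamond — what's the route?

turn left 163°, forward 9.0 m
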